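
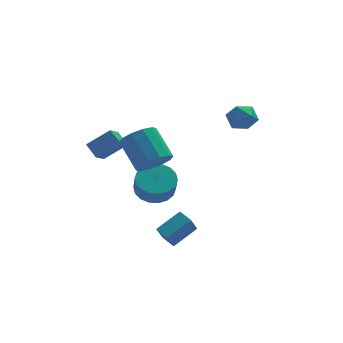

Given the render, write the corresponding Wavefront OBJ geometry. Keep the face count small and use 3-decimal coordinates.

v -0.755 -2.633 -0.754
v 0.073 -2.139 -0.421
v 0.002 -2.714 0.607
v -0.825 -3.207 0.274
v -0.266 -1.866 -0.292
v -0.337 -2.441 0.737
v -0.702 -1.745 -0.254
v -0.773 -2.32 0.774
v -1.148 -1.8 -0.316
v -1.219 -2.375 0.712
v -1.517 -2.02 -0.464
v -1.588 -2.595 0.564
v -1.734 -2.361 -0.67
v -1.805 -2.936 0.358
v -1.758 -2.756 -0.892
v -1.829 -3.331 0.136
v -1.582 -3.126 -1.087
v -1.653 -3.701 -0.059
v -1.243 -3.399 -1.217
v -1.314 -3.974 -0.188
v -0.807 -3.52 -1.254
v -0.878 -4.095 -0.226
v -0.361 -3.465 -1.192
v -0.432 -4.04 -0.164
v 0.008 -3.245 -1.044
v -0.063 -3.82 -0.016
v 0.225 -2.904 -0.838
v 0.154 -3.479 0.19
v 0.249 -2.509 -0.616
v 0.178 -3.084 0.412
v 3.382 -1.918 3.004
v 4.186 -1.993 3.272
v 3.074 -3.127 3.588
v 3.878 -3.202 3.856
v 3.37 -2.609 4.195
v 3.56 -1.862 3.835
v 3.7 -3.258 3.025
v 3.89 -2.511 2.665
v 4.383 -2.821 3.286
v 4.179 -2.42 4.009
v 3.081 -2.7 2.851
v 2.877 -2.299 3.574
v -0.736 -4.804 -2.906
v 0.546 -4.416 -2.147
v -1.076 -4.075 -2.703
v 0.206 -3.687 -1.944
v -0.286 -4.313 -3.916
v 0.996 -3.925 -3.157
v -0.626 -3.584 -3.713
v 0.656 -3.196 -2.954
v -1.222 -4.399 2.12
v -0.369 -3.993 1.954
v -0.804 -2.595 3.134
v -1.658 -3.001 3.3
v -0.754 -3.778 1.557
v -1.189 -2.38 2.737
v -1.318 -3.8 1.376
v -1.754 -2.403 2.555
v -1.846 -4.051 1.478
v -2.281 -2.654 2.658
v -2.136 -4.435 1.826
v -2.571 -3.037 3.006
v -2.076 -4.805 2.286
v -2.511 -3.407 3.466
v -1.691 -5.02 2.683
v -2.126 -3.622 3.863
v -1.126 -4.997 2.865
v -1.562 -3.6 4.044
v -0.599 -4.746 2.762
v -1.034 -3.349 3.942
v -0.309 -4.363 2.414
v -0.744 -2.965 3.594
v -2.537 0.282 -0.124
v -3.082 -0.361 0.468
v -2.84 1.025 0.403
v -3.385 0.383 0.995
v -1.355 0.117 0.785
v -1.9 -0.525 1.377
v -1.658 0.861 1.312
v -2.203 0.218 1.904
f 2 1 5
f 2 5 3
f 3 5 6
f 3 6 4
f 5 1 7
f 5 7 6
f 6 7 8
f 6 8 4
f 7 1 9
f 7 9 8
f 8 9 10
f 8 10 4
f 9 1 11
f 9 11 10
f 10 11 12
f 10 12 4
f 11 1 13
f 11 13 12
f 12 13 14
f 12 14 4
f 13 1 15
f 13 15 14
f 14 15 16
f 14 16 4
f 15 1 17
f 15 17 16
f 16 17 18
f 16 18 4
f 17 1 19
f 17 19 18
f 18 19 20
f 18 20 4
f 19 1 21
f 19 21 20
f 20 21 22
f 20 22 4
f 21 1 23
f 21 23 22
f 22 23 24
f 22 24 4
f 23 1 25
f 23 25 24
f 24 25 26
f 24 26 4
f 25 1 27
f 25 27 26
f 26 27 28
f 26 28 4
f 27 1 29
f 27 29 28
f 28 29 30
f 28 30 4
f 29 1 2
f 29 2 30
f 30 2 3
f 30 3 4
f 31 42 36
f 31 36 32
f 31 32 38
f 31 38 41
f 31 41 42
f 32 36 40
f 36 42 35
f 42 41 33
f 41 38 37
f 38 32 39
f 34 40 35
f 34 35 33
f 34 33 37
f 34 37 39
f 34 39 40
f 35 40 36
f 33 35 42
f 37 33 41
f 39 37 38
f 40 39 32
f 44 46 43
f 47 44 43
f 43 46 45
f 45 47 43
f 44 50 46
f 48 44 47
f 48 50 44
f 46 50 45
f 49 47 45
f 45 50 49
f 49 48 47
f 50 48 49
f 52 51 55
f 52 55 53
f 53 55 56
f 53 56 54
f 55 51 57
f 55 57 56
f 56 57 58
f 56 58 54
f 57 51 59
f 57 59 58
f 58 59 60
f 58 60 54
f 59 51 61
f 59 61 60
f 60 61 62
f 60 62 54
f 61 51 63
f 61 63 62
f 62 63 64
f 62 64 54
f 63 51 65
f 63 65 64
f 64 65 66
f 64 66 54
f 65 51 67
f 65 67 66
f 66 67 68
f 66 68 54
f 67 51 69
f 67 69 68
f 68 69 70
f 68 70 54
f 69 51 71
f 69 71 70
f 70 71 72
f 70 72 54
f 71 51 52
f 71 52 72
f 72 52 53
f 72 53 54
f 74 76 73
f 77 74 73
f 73 76 75
f 75 77 73
f 74 80 76
f 78 74 77
f 78 80 74
f 76 80 75
f 79 77 75
f 75 80 79
f 79 78 77
f 80 78 79



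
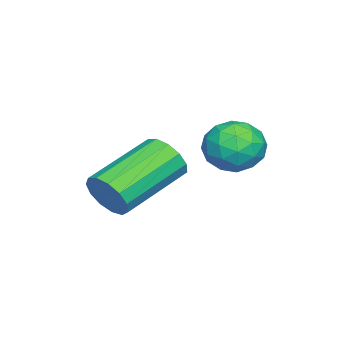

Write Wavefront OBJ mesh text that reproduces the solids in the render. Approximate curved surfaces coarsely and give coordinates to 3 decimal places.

v -2.366 4.212 -1.513
v -1.596 4.039 -1.165
v -2.484 2.881 -1.915
v -1.714 2.708 -1.567
v -2.385 2.893 -1.058
v -2.312 3.716 -0.81
v -1.768 3.204 -2.27
v -1.695 4.027 -2.022
v -1.226 3.416 -1.633
v -1.608 3.224 -0.884
v -2.472 3.696 -2.196
v -2.854 3.504 -1.447
v -1.971 4.242 -1.304
v -2.109 2.678 -1.776
v -2.504 2.787 -1.477
v -2.051 2.685 -1.273
v -2.392 4.052 -1.095
v -1.939 3.951 -0.891
v -2.403 3.277 -0.828
v -2.141 2.969 -2.189
v -1.688 2.868 -1.985
v -2.029 4.235 -1.807
v -1.576 4.133 -1.603
v -1.677 3.643 -2.252
v -1.301 3.775 -1.375
v -1.37 2.992 -1.611
v -1.402 3.284 -2.024
v -1.359 3.767 -1.878
v -1.525 3.662 -0.934
v -1.594 2.879 -1.17
v -1.989 2.988 -0.871
v -1.946 3.472 -0.725
v -1.308 3.296 -1.209
v -2.486 4.041 -1.91
v -2.555 3.258 -2.146
v -2.134 3.448 -2.355
v -2.091 3.932 -2.209
v -2.71 3.928 -1.469
v -2.779 3.145 -1.705
v -2.721 3.153 -1.202
v -2.678 3.636 -1.056
v -2.772 3.624 -1.871
v -0.288 0.767 -2.903
v 0.065 0.937 -2.287
v -1.679 1.862 -1.542
v -2.032 1.693 -2.157
v 0.123 1.253 -2.544
v -1.621 2.178 -1.799
v 0.05 1.414 -2.915
v -1.694 2.34 -2.17
v -0.13 1.37 -3.282
v -1.874 2.296 -2.537
v -0.361 1.135 -3.529
v -2.104 2.06 -2.784
v -0.568 0.783 -3.577
v -2.312 1.708 -2.832
v -0.686 0.426 -3.41
v -2.43 1.351 -2.665
v -0.678 0.177 -3.083
v -2.422 1.103 -2.338
v -0.546 0.116 -2.698
v -2.29 1.041 -1.953
v -0.333 0.261 -2.378
v -2.076 1.187 -1.633
v -0.105 0.568 -2.225
v -1.848 1.493 -1.48
f 1 38 17
f 38 12 41
f 17 41 6
f 38 41 17
f 1 17 13
f 17 6 18
f 13 18 2
f 17 18 13
f 1 13 22
f 13 2 23
f 22 23 8
f 13 23 22
f 1 22 34
f 22 8 37
f 34 37 11
f 22 37 34
f 1 34 38
f 34 11 42
f 38 42 12
f 34 42 38
f 2 18 29
f 18 6 32
f 29 32 10
f 18 32 29
f 6 41 19
f 41 12 40
f 19 40 5
f 41 40 19
f 12 42 39
f 42 11 35
f 39 35 3
f 42 35 39
f 11 37 36
f 37 8 24
f 36 24 7
f 37 24 36
f 8 23 28
f 23 2 25
f 28 25 9
f 23 25 28
f 4 30 16
f 30 10 31
f 16 31 5
f 30 31 16
f 4 16 14
f 16 5 15
f 14 15 3
f 16 15 14
f 4 14 21
f 14 3 20
f 21 20 7
f 14 20 21
f 4 21 26
f 21 7 27
f 26 27 9
f 21 27 26
f 4 26 30
f 26 9 33
f 30 33 10
f 26 33 30
f 5 31 19
f 31 10 32
f 19 32 6
f 31 32 19
f 3 15 39
f 15 5 40
f 39 40 12
f 15 40 39
f 7 20 36
f 20 3 35
f 36 35 11
f 20 35 36
f 9 27 28
f 27 7 24
f 28 24 8
f 27 24 28
f 10 33 29
f 33 9 25
f 29 25 2
f 33 25 29
f 44 43 47
f 44 47 45
f 45 47 48
f 45 48 46
f 47 43 49
f 47 49 48
f 48 49 50
f 48 50 46
f 49 43 51
f 49 51 50
f 50 51 52
f 50 52 46
f 51 43 53
f 51 53 52
f 52 53 54
f 52 54 46
f 53 43 55
f 53 55 54
f 54 55 56
f 54 56 46
f 55 43 57
f 55 57 56
f 56 57 58
f 56 58 46
f 57 43 59
f 57 59 58
f 58 59 60
f 58 60 46
f 59 43 61
f 59 61 60
f 60 61 62
f 60 62 46
f 61 43 63
f 61 63 62
f 62 63 64
f 62 64 46
f 63 43 65
f 63 65 64
f 64 65 66
f 64 66 46
f 65 43 44
f 65 44 66
f 66 44 45
f 66 45 46



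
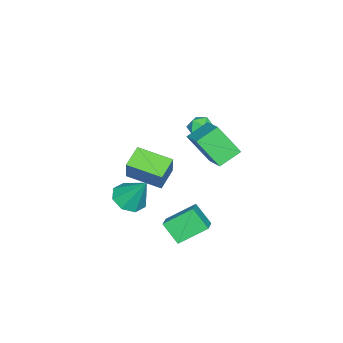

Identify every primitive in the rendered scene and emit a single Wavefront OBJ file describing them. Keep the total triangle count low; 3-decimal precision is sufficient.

v -1.165 1.222 1.553
v -1.106 0.07 2.974
v 0.036 2.234 2.324
v 0.096 1.082 3.744
v -0.236 0.558 0.976
v -0.176 -0.594 2.396
v 0.966 1.57 1.746
v 1.025 0.418 3.167
v -3.158 -0.408 1.069
v -2.599 -0.717 1.436
v -3.421 -1.463 0.584
v -2.862 -1.772 0.951
v -3.456 -1.535 1.315
v -3.294 -0.883 1.616
v -2.726 -1.297 0.404
v -2.564 -0.645 0.705
v -2.333 -1.266 1.025
v -2.783 -1.413 1.588
v -3.237 -0.767 0.432
v -3.687 -0.914 0.995
v 0.568 -2.789 0.677
v 1.163 -2.492 1.976
v 0.495 -1.009 0.304
v 1.09 -0.713 1.604
v 1.69 -2.847 0.176
v 2.285 -2.551 1.476
v 1.617 -1.068 -0.196
v 2.212 -0.771 1.103
v -0.963 -3.971 -3.694
v -0.006 -3.943 -3.847
v -0.737 -2.929 -2.086
v -0.361 -3.374 -4.166
v -1.069 -3.155 -4.208
v -1.715 -3.414 -3.95
v -1.921 -3.999 -3.542
v -1.566 -4.568 -3.223
v -0.858 -4.787 -3.181
v -0.211 -4.528 -3.439
v 1.406 -0.943 -2.532
v 0.622 0.249 -1.626
v 1.621 -0.068 -3.497
v 0.838 1.124 -2.591
v 2.442 -0.644 -2.029
v 1.659 0.548 -1.123
v 2.658 0.231 -2.994
v 1.874 1.423 -2.088
f 2 4 1
f 5 2 1
f 1 4 3
f 3 5 1
f 2 8 4
f 6 2 5
f 6 8 2
f 4 8 3
f 7 5 3
f 3 8 7
f 7 6 5
f 8 6 7
f 9 20 14
f 9 14 10
f 9 10 16
f 9 16 19
f 9 19 20
f 10 14 18
f 14 20 13
f 20 19 11
f 19 16 15
f 16 10 17
f 12 18 13
f 12 13 11
f 12 11 15
f 12 15 17
f 12 17 18
f 13 18 14
f 11 13 20
f 15 11 19
f 17 15 16
f 18 17 10
f 22 24 21
f 25 22 21
f 21 24 23
f 23 25 21
f 22 28 24
f 26 22 25
f 26 28 22
f 24 28 23
f 27 25 23
f 23 28 27
f 27 26 25
f 28 26 27
f 30 29 32
f 30 32 31
f 32 29 33
f 32 33 31
f 33 29 34
f 33 34 31
f 34 29 35
f 34 35 31
f 35 29 36
f 35 36 31
f 36 29 37
f 36 37 31
f 37 29 38
f 37 38 31
f 38 29 30
f 38 30 31
f 40 42 39
f 43 40 39
f 39 42 41
f 41 43 39
f 40 46 42
f 44 40 43
f 44 46 40
f 42 46 41
f 45 43 41
f 41 46 45
f 45 44 43
f 46 44 45



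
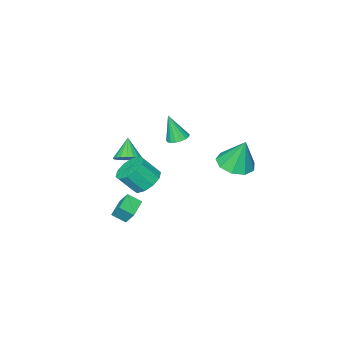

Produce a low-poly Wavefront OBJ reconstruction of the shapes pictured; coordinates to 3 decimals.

v 0.028 -3.053 -1.514
v 0.47 -3.62 -1.643
v -0.508 -3.687 -0.566
v 0.639 -3.443 -1.429
v 0.688 -3.19 -1.232
v 0.605 -2.909 -1.091
v 0.409 -2.657 -1.033
v 0.137 -2.483 -1.071
v -0.156 -2.422 -1.196
v -0.413 -2.486 -1.385
v -0.583 -2.663 -1.598
v -0.631 -2.916 -1.796
v -0.549 -3.197 -1.937
v -0.353 -3.449 -1.994
v -0.081 -3.623 -1.957
v 0.213 -3.684 -1.831
v -1.144 3.304 0.889
v -0.202 3.268 1.002
v -1.316 3.776 2.471
v -0.38 3.862 0.805
v -0.915 4.194 0.648
v -1.558 4.11 0.604
v -2.007 3.649 0.693
v -2.053 3.026 0.873
v -1.673 2.534 1.061
v -1.046 2.402 1.169
v -0.465 2.692 1.145
v 0.881 -0.599 -1.504
v 1.463 -0.914 -2.053
v 2.082 -1.456 -1.085
v 1.499 -1.141 -0.536
v 1.631 -0.436 -1.892
v 2.249 -0.978 -0.924
v 1.512 -0.02 -1.583
v 2.13 -0.562 -0.615
v 1.152 0.175 -1.244
v 1.77 -0.367 -0.276
v 0.688 0.074 -1.004
v 1.307 -0.468 -0.036
v 0.298 -0.284 -0.955
v 0.917 -0.826 0.013
v 0.131 -0.762 -1.116
v 0.749 -1.304 -0.148
v 0.25 -1.178 -1.425
v 0.868 -1.72 -0.457
v 0.61 -1.373 -1.764
v 1.228 -1.915 -0.796
v 1.073 -1.272 -2.004
v 1.692 -1.814 -1.036
v -2.65 -2.438 -0.873
v -2.084 -2.583 -1.006
v -2.43 -2.922 0.593
v -2.066 -2.31 -0.919
v -2.182 -2.066 -0.821
v -2.405 -1.908 -0.735
v -2.685 -1.871 -0.681
v -2.956 -1.963 -0.67
v -3.158 -2.165 -0.707
v -3.243 -2.429 -0.781
v -3.192 -2.695 -0.877
v -3.018 -2.902 -0.971
v -2.759 -3.003 -1.044
v -2.475 -2.974 -1.077
v -2.231 -2.823 -1.063
v 1.934 -1.375 -2.837
v 1.85 -0.884 -2.112
v 1.512 -0.816 -3.264
v 1.429 -0.325 -2.538
v 2.871 -0.855 -3.082
v 2.788 -0.364 -2.356
v 2.45 -0.296 -3.508
v 2.366 0.195 -2.783
f 2 1 4
f 2 4 3
f 4 1 5
f 4 5 3
f 5 1 6
f 5 6 3
f 6 1 7
f 6 7 3
f 7 1 8
f 7 8 3
f 8 1 9
f 8 9 3
f 9 1 10
f 9 10 3
f 10 1 11
f 10 11 3
f 11 1 12
f 11 12 3
f 12 1 13
f 12 13 3
f 13 1 14
f 13 14 3
f 14 1 15
f 14 15 3
f 15 1 16
f 15 16 3
f 16 1 2
f 16 2 3
f 18 17 20
f 18 20 19
f 20 17 21
f 20 21 19
f 21 17 22
f 21 22 19
f 22 17 23
f 22 23 19
f 23 17 24
f 23 24 19
f 24 17 25
f 24 25 19
f 25 17 26
f 25 26 19
f 26 17 27
f 26 27 19
f 27 17 18
f 27 18 19
f 29 28 32
f 29 32 30
f 30 32 33
f 30 33 31
f 32 28 34
f 32 34 33
f 33 34 35
f 33 35 31
f 34 28 36
f 34 36 35
f 35 36 37
f 35 37 31
f 36 28 38
f 36 38 37
f 37 38 39
f 37 39 31
f 38 28 40
f 38 40 39
f 39 40 41
f 39 41 31
f 40 28 42
f 40 42 41
f 41 42 43
f 41 43 31
f 42 28 44
f 42 44 43
f 43 44 45
f 43 45 31
f 44 28 46
f 44 46 45
f 45 46 47
f 45 47 31
f 46 28 48
f 46 48 47
f 47 48 49
f 47 49 31
f 48 28 29
f 48 29 49
f 49 29 30
f 49 30 31
f 51 50 53
f 51 53 52
f 53 50 54
f 53 54 52
f 54 50 55
f 54 55 52
f 55 50 56
f 55 56 52
f 56 50 57
f 56 57 52
f 57 50 58
f 57 58 52
f 58 50 59
f 58 59 52
f 59 50 60
f 59 60 52
f 60 50 61
f 60 61 52
f 61 50 62
f 61 62 52
f 62 50 63
f 62 63 52
f 63 50 64
f 63 64 52
f 64 50 51
f 64 51 52
f 66 68 65
f 69 66 65
f 65 68 67
f 67 69 65
f 66 72 68
f 70 66 69
f 70 72 66
f 68 72 67
f 71 69 67
f 67 72 71
f 71 70 69
f 72 70 71



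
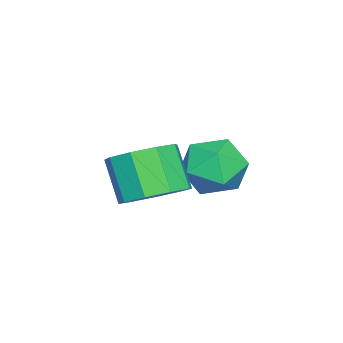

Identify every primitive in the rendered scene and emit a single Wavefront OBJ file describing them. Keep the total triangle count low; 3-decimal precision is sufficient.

v -0.03 -2.584 -1.969
v 0.859 -2.525 -1.516
v 0.279 -3.156 -0.297
v -0.61 -3.216 -0.751
v 0.496 -1.958 -1.395
v -0.084 -2.589 -0.176
v -0.113 -1.684 -1.542
v -0.693 -2.315 -0.324
v -0.684 -1.831 -1.89
v -1.263 -2.463 -0.671
v -0.948 -2.331 -2.275
v -1.528 -2.963 -1.056
v -0.783 -2.949 -2.517
v -1.363 -3.581 -1.298
v -0.266 -3.397 -2.502
v -0.846 -4.028 -1.284
v 0.362 -3.464 -2.239
v -0.218 -4.095 -1.02
v 0.806 -3.12 -1.849
v 0.226 -3.751 -0.63
v -2.748 -0.971 -1.862
v -1.856 -1.372 -2.277
v -3.504 -2.508 -2.003
v -2.612 -2.909 -2.418
v -2.639 -2.622 -1.396
v -2.172 -1.672 -1.309
v -3.188 -2.208 -2.971
v -2.721 -1.258 -2.884
v -2.128 -2.136 -2.963
v -1.789 -2.392 -1.989
v -3.571 -1.488 -2.291
v -3.232 -1.744 -1.317
f 2 1 5
f 2 5 3
f 3 5 6
f 3 6 4
f 5 1 7
f 5 7 6
f 6 7 8
f 6 8 4
f 7 1 9
f 7 9 8
f 8 9 10
f 8 10 4
f 9 1 11
f 9 11 10
f 10 11 12
f 10 12 4
f 11 1 13
f 11 13 12
f 12 13 14
f 12 14 4
f 13 1 15
f 13 15 14
f 14 15 16
f 14 16 4
f 15 1 17
f 15 17 16
f 16 17 18
f 16 18 4
f 17 1 19
f 17 19 18
f 18 19 20
f 18 20 4
f 19 1 2
f 19 2 20
f 20 2 3
f 20 3 4
f 21 32 26
f 21 26 22
f 21 22 28
f 21 28 31
f 21 31 32
f 22 26 30
f 26 32 25
f 32 31 23
f 31 28 27
f 28 22 29
f 24 30 25
f 24 25 23
f 24 23 27
f 24 27 29
f 24 29 30
f 25 30 26
f 23 25 32
f 27 23 31
f 29 27 28
f 30 29 22



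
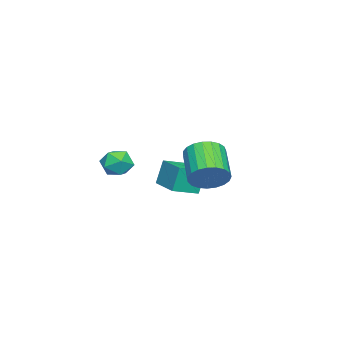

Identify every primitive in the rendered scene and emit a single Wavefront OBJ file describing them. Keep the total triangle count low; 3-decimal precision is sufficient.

v -0.162 -3.367 1.945
v 0.728 -3.321 1.57
v -0.608 -4.299 0.77
v 0.282 -4.253 0.395
v 0.131 -4.726 1.225
v 0.407 -4.149 1.952
v -0.287 -3.471 0.388
v -0.011 -2.894 1.115
v 0.651 -3.385 0.608
v 0.91 -4.16 1.125
v -0.79 -3.46 1.215
v -0.531 -4.235 1.732
v -3.308 -2.932 -1.294
v -3.665 -2.657 0.231
v -4.382 -1.861 -1.738
v -4.739 -1.587 -0.213
v -1.981 -1.573 -1.227
v -2.338 -1.299 0.298
v -3.055 -0.503 -1.671
v -3.412 -0.228 -0.146
v 2.987 2.025 1.829
v 3.371 2.488 2.702
v 1.797 1.719 3.803
v 1.413 1.255 2.931
v 3.106 2.801 2.541
v 1.531 2.032 3.643
v 2.82 2.98 2.257
v 1.245 2.21 3.359
v 2.563 2.994 1.899
v 0.988 2.224 3.001
v 2.379 2.84 1.529
v 0.805 2.07 2.631
v 2.301 2.545 1.211
v 0.726 1.775 2.313
v 2.341 2.16 1
v 0.766 1.39 2.102
v 2.493 1.752 0.932
v 0.918 0.982 2.034
v 2.73 1.391 1.019
v 1.156 0.621 2.121
v 3.012 1.14 1.247
v 1.438 0.37 2.348
v 3.29 1.041 1.575
v 1.715 0.272 2.676
v 3.515 1.113 1.947
v 1.941 0.343 3.048
v 3.649 1.343 2.298
v 2.075 0.573 3.4
v 3.669 1.69 2.569
v 2.094 0.92 3.671
v 3.57 2.095 2.712
v 1.996 1.325 3.813
f 1 12 6
f 1 6 2
f 1 2 8
f 1 8 11
f 1 11 12
f 2 6 10
f 6 12 5
f 12 11 3
f 11 8 7
f 8 2 9
f 4 10 5
f 4 5 3
f 4 3 7
f 4 7 9
f 4 9 10
f 5 10 6
f 3 5 12
f 7 3 11
f 9 7 8
f 10 9 2
f 14 16 13
f 17 14 13
f 13 16 15
f 15 17 13
f 14 20 16
f 18 14 17
f 18 20 14
f 16 20 15
f 19 17 15
f 15 20 19
f 19 18 17
f 20 18 19
f 22 21 25
f 22 25 23
f 23 25 26
f 23 26 24
f 25 21 27
f 25 27 26
f 26 27 28
f 26 28 24
f 27 21 29
f 27 29 28
f 28 29 30
f 28 30 24
f 29 21 31
f 29 31 30
f 30 31 32
f 30 32 24
f 31 21 33
f 31 33 32
f 32 33 34
f 32 34 24
f 33 21 35
f 33 35 34
f 34 35 36
f 34 36 24
f 35 21 37
f 35 37 36
f 36 37 38
f 36 38 24
f 37 21 39
f 37 39 38
f 38 39 40
f 38 40 24
f 39 21 41
f 39 41 40
f 40 41 42
f 40 42 24
f 41 21 43
f 41 43 42
f 42 43 44
f 42 44 24
f 43 21 45
f 43 45 44
f 44 45 46
f 44 46 24
f 45 21 47
f 45 47 46
f 46 47 48
f 46 48 24
f 47 21 49
f 47 49 48
f 48 49 50
f 48 50 24
f 49 21 51
f 49 51 50
f 50 51 52
f 50 52 24
f 51 21 22
f 51 22 52
f 52 22 23
f 52 23 24



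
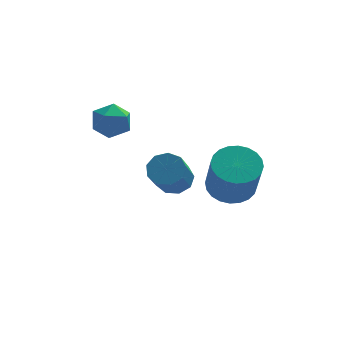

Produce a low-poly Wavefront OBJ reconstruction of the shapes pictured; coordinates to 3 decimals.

v 0.951 1.529 -0.488
v 1.466 1.82 -0.078
v 1.164 0.582 1.179
v 0.649 0.291 0.768
v 1.032 2.029 0.024
v 0.729 0.791 1.28
v 0.56 2.004 -0.115
v 0.257 0.766 1.142
v 0.271 1.757 -0.428
v -0.032 0.519 0.829
v 0.301 1.403 -0.769
v -0.002 0.165 0.487
v 0.634 1.109 -0.979
v 0.332 -0.13 0.277
v 1.117 1.011 -0.96
v 0.814 -0.228 0.297
v 1.522 1.155 -0.719
v 1.219 -0.083 0.537
v 1.66 1.475 -0.371
v 1.357 0.237 0.885
v 2.849 -0.834 0.659
v 3.733 -0.865 0.562
v 3.875 -1.817 2.165
v 2.991 -1.786 2.261
v 3.695 -0.569 0.741
v 3.837 -1.522 2.343
v 3.528 -0.315 0.907
v 3.67 -1.267 2.51
v 3.257 -0.139 1.035
v 3.4 -1.091 2.638
v 2.925 -0.068 1.107
v 3.067 -1.021 2.709
v 2.581 -0.115 1.109
v 2.723 -1.067 2.712
v 2.277 -0.271 1.044
v 2.42 -1.223 2.647
v 2.061 -0.512 0.919
v 2.203 -1.465 2.522
v 1.965 -0.803 0.755
v 2.107 -1.755 2.358
v 2.003 -1.098 0.577
v 2.145 -2.051 2.179
v 2.17 -1.353 0.41
v 2.312 -2.305 2.013
v 2.44 -1.529 0.282
v 2.583 -2.481 1.885
v 2.773 -1.599 0.211
v 2.915 -2.552 1.813
v 3.117 -1.553 0.208
v 3.259 -2.505 1.811
v 3.42 -1.397 0.273
v 3.563 -2.349 1.876
v 3.637 -1.155 0.398
v 3.779 -2.108 2.001
v -1.352 2.499 2.52
v -1.005 2.24 1.823
v -1.495 1.24 2.917
v -1.148 0.981 2.22
v -0.697 1.375 2.781
v -0.609 2.152 2.536
v -1.891 1.328 2.204
v -1.803 2.105 1.959
v -1.339 1.516 1.628
v -0.601 1.545 1.985
v -1.899 1.935 2.755
v -1.161 1.964 3.112
f 2 1 5
f 2 5 3
f 3 5 6
f 3 6 4
f 5 1 7
f 5 7 6
f 6 7 8
f 6 8 4
f 7 1 9
f 7 9 8
f 8 9 10
f 8 10 4
f 9 1 11
f 9 11 10
f 10 11 12
f 10 12 4
f 11 1 13
f 11 13 12
f 12 13 14
f 12 14 4
f 13 1 15
f 13 15 14
f 14 15 16
f 14 16 4
f 15 1 17
f 15 17 16
f 16 17 18
f 16 18 4
f 17 1 19
f 17 19 18
f 18 19 20
f 18 20 4
f 19 1 2
f 19 2 20
f 20 2 3
f 20 3 4
f 22 21 25
f 22 25 23
f 23 25 26
f 23 26 24
f 25 21 27
f 25 27 26
f 26 27 28
f 26 28 24
f 27 21 29
f 27 29 28
f 28 29 30
f 28 30 24
f 29 21 31
f 29 31 30
f 30 31 32
f 30 32 24
f 31 21 33
f 31 33 32
f 32 33 34
f 32 34 24
f 33 21 35
f 33 35 34
f 34 35 36
f 34 36 24
f 35 21 37
f 35 37 36
f 36 37 38
f 36 38 24
f 37 21 39
f 37 39 38
f 38 39 40
f 38 40 24
f 39 21 41
f 39 41 40
f 40 41 42
f 40 42 24
f 41 21 43
f 41 43 42
f 42 43 44
f 42 44 24
f 43 21 45
f 43 45 44
f 44 45 46
f 44 46 24
f 45 21 47
f 45 47 46
f 46 47 48
f 46 48 24
f 47 21 49
f 47 49 48
f 48 49 50
f 48 50 24
f 49 21 51
f 49 51 50
f 50 51 52
f 50 52 24
f 51 21 53
f 51 53 52
f 52 53 54
f 52 54 24
f 53 21 22
f 53 22 54
f 54 22 23
f 54 23 24
f 55 66 60
f 55 60 56
f 55 56 62
f 55 62 65
f 55 65 66
f 56 60 64
f 60 66 59
f 66 65 57
f 65 62 61
f 62 56 63
f 58 64 59
f 58 59 57
f 58 57 61
f 58 61 63
f 58 63 64
f 59 64 60
f 57 59 66
f 61 57 65
f 63 61 62
f 64 63 56



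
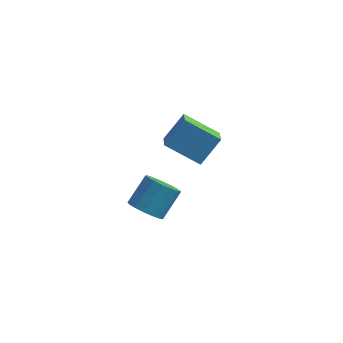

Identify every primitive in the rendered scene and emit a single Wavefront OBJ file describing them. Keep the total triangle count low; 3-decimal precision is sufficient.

v 1.536 0.545 4.093
v 2.198 1.433 5.289
v 1.105 1.768 3.423
v 1.767 2.656 4.619
v 3.213 0.604 3.121
v 3.875 1.492 4.317
v 2.782 1.827 2.451
v 3.444 2.715 3.647
v 0.355 1.298 -1.681
v 0.813 1.796 -2.333
v 1.323 2.901 -1.131
v 0.865 2.402 -0.479
v 0.402 1.979 -2.327
v 0.912 3.084 -1.125
v -0.02 2.006 -2.172
v 0.49 3.11 -0.971
v -0.356 1.87 -1.905
v 0.154 2.975 -0.704
v -0.529 1.604 -1.587
v -0.019 2.708 -0.385
v -0.499 1.267 -1.29
v 0.011 2.371 -0.088
v -0.274 0.937 -1.083
v 0.236 2.042 0.119
v 0.095 0.69 -1.012
v 0.605 1.795 0.189
v 0.524 0.582 -1.095
v 1.034 1.687 0.107
v 0.914 0.638 -1.312
v 1.424 1.743 -0.11
v 1.176 0.845 -1.614
v 1.686 1.95 -0.412
v 1.25 1.156 -1.93
v 1.76 2.261 -0.729
v 1.119 1.499 -2.19
v 1.629 2.604 -0.988
f 2 4 1
f 5 2 1
f 1 4 3
f 3 5 1
f 2 8 4
f 6 2 5
f 6 8 2
f 4 8 3
f 7 5 3
f 3 8 7
f 7 6 5
f 8 6 7
f 10 9 13
f 10 13 11
f 11 13 14
f 11 14 12
f 13 9 15
f 13 15 14
f 14 15 16
f 14 16 12
f 15 9 17
f 15 17 16
f 16 17 18
f 16 18 12
f 17 9 19
f 17 19 18
f 18 19 20
f 18 20 12
f 19 9 21
f 19 21 20
f 20 21 22
f 20 22 12
f 21 9 23
f 21 23 22
f 22 23 24
f 22 24 12
f 23 9 25
f 23 25 24
f 24 25 26
f 24 26 12
f 25 9 27
f 25 27 26
f 26 27 28
f 26 28 12
f 27 9 29
f 27 29 28
f 28 29 30
f 28 30 12
f 29 9 31
f 29 31 30
f 30 31 32
f 30 32 12
f 31 9 33
f 31 33 32
f 32 33 34
f 32 34 12
f 33 9 35
f 33 35 34
f 34 35 36
f 34 36 12
f 35 9 10
f 35 10 36
f 36 10 11
f 36 11 12



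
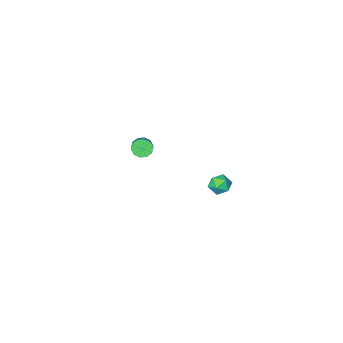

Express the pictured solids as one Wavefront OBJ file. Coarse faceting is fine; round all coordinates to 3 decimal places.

v -0.596 -4.218 -1.054
v -0.328 -4.009 -1.512
v 0.283 -2.933 -0.664
v 0.016 -3.142 -0.206
v -0.642 -3.85 -1.487
v -0.03 -2.774 -0.639
v -0.938 -3.832 -1.297
v -0.326 -2.756 -0.449
v -1.103 -3.961 -1.014
v -0.492 -2.885 -0.166
v -1.074 -4.188 -0.746
v -0.463 -3.112 0.102
v -0.863 -4.427 -0.596
v -0.252 -3.351 0.252
v -0.55 -4.586 -0.621
v 0.062 -3.51 0.227
v -0.254 -4.604 -0.811
v 0.358 -3.528 0.037
v -0.088 -4.475 -1.094
v 0.523 -3.399 -0.246
v -0.117 -4.248 -1.362
v 0.494 -3.172 -0.514
v -1.251 3.335 1.232
v -0.799 3.459 1.67
v -0.561 2.801 0.67
v -0.109 2.925 1.108
v -0.594 2.531 1.251
v -1.021 2.861 1.598
v -0.339 3.399 0.742
v -0.766 3.729 1.089
v -0.235 3.498 1.367
v -0.393 2.962 1.681
v -0.967 3.298 0.659
v -1.125 2.762 0.973
f 2 1 5
f 2 5 3
f 3 5 6
f 3 6 4
f 5 1 7
f 5 7 6
f 6 7 8
f 6 8 4
f 7 1 9
f 7 9 8
f 8 9 10
f 8 10 4
f 9 1 11
f 9 11 10
f 10 11 12
f 10 12 4
f 11 1 13
f 11 13 12
f 12 13 14
f 12 14 4
f 13 1 15
f 13 15 14
f 14 15 16
f 14 16 4
f 15 1 17
f 15 17 16
f 16 17 18
f 16 18 4
f 17 1 19
f 17 19 18
f 18 19 20
f 18 20 4
f 19 1 21
f 19 21 20
f 20 21 22
f 20 22 4
f 21 1 2
f 21 2 22
f 22 2 3
f 22 3 4
f 23 34 28
f 23 28 24
f 23 24 30
f 23 30 33
f 23 33 34
f 24 28 32
f 28 34 27
f 34 33 25
f 33 30 29
f 30 24 31
f 26 32 27
f 26 27 25
f 26 25 29
f 26 29 31
f 26 31 32
f 27 32 28
f 25 27 34
f 29 25 33
f 31 29 30
f 32 31 24



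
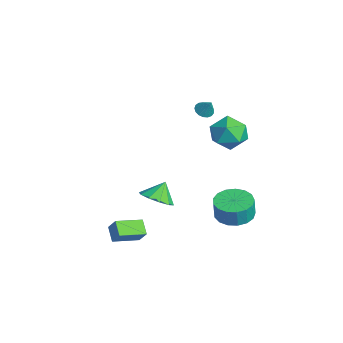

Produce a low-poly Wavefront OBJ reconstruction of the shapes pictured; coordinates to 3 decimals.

v -2.306 2.917 2.177
v -1.838 2.702 1.957
v -1.794 3.143 3.043
v -1.83 2.96 1.885
v -1.931 3.208 1.88
v -2.118 3.389 1.943
v -2.348 3.463 2.06
v -2.568 3.411 2.203
v -2.728 3.246 2.341
v -2.791 3.006 2.441
v -2.743 2.745 2.481
v -2.595 2.524 2.451
v -2.381 2.392 2.359
v -2.149 2.381 2.225
v -1.953 2.493 2.08
v -0.771 -0.222 -3.289
v 0.149 0.211 -3.209
v -1.149 0.402 -2.311
v -0.206 0.577 -3.579
v -0.777 0.638 -3.839
v -1.346 0.371 -3.888
v -1.695 -0.123 -3.709
v -1.691 -0.654 -3.37
v -1.336 -1.02 -2.999
v -0.765 -1.081 -2.74
v -0.196 -0.814 -2.69
v 0.153 -0.32 -2.869
v 2.088 3.862 2.639
v 2.86 3.125 3.057
v 0.72 2.715 3.143
v 1.492 1.978 3.561
v 1.32 2.984 4.082
v 2.165 3.693 3.77
v 1.415 2.147 2.43
v 2.26 2.856 2.118
v 2.444 2.065 2.927
v 2.386 2.583 3.948
v 1.194 3.257 2.252
v 1.136 3.775 3.273
v 1.321 3.473 -3.78
v 2.097 4.253 -3.774
v 2.195 4.146 -2.613
v 1.419 3.367 -2.62
v 1.648 4.521 -3.711
v 1.746 4.414 -2.55
v 1.125 4.55 -3.665
v 1.222 4.443 -2.504
v 0.646 4.331 -3.645
v 0.744 4.224 -2.484
v 0.322 3.916 -3.656
v 0.42 3.809 -2.495
v 0.227 3.4 -3.695
v 0.325 3.293 -2.534
v 0.383 2.9 -3.754
v 0.48 2.793 -2.593
v 0.753 2.532 -3.819
v 0.851 2.425 -2.658
v 1.254 2.38 -3.876
v 1.352 2.273 -2.715
v 1.77 2.478 -3.91
v 1.868 2.371 -2.749
v 2.183 2.804 -3.915
v 2.281 2.697 -2.754
v 2.399 3.283 -3.889
v 2.497 3.176 -2.728
v 2.368 3.807 -3.838
v 2.466 3.7 -2.677
v 1.511 -3.291 -4.325
v 0.668 -3.265 -3.807
v 1.326 -1.778 -4.702
v 0.483 -1.752 -4.184
v 2.017 -3.028 -3.516
v 1.174 -3.002 -2.998
v 1.832 -1.515 -3.893
v 0.989 -1.489 -3.375
f 2 1 4
f 2 4 3
f 4 1 5
f 4 5 3
f 5 1 6
f 5 6 3
f 6 1 7
f 6 7 3
f 7 1 8
f 7 8 3
f 8 1 9
f 8 9 3
f 9 1 10
f 9 10 3
f 10 1 11
f 10 11 3
f 11 1 12
f 11 12 3
f 12 1 13
f 12 13 3
f 13 1 14
f 13 14 3
f 14 1 15
f 14 15 3
f 15 1 2
f 15 2 3
f 17 16 19
f 17 19 18
f 19 16 20
f 19 20 18
f 20 16 21
f 20 21 18
f 21 16 22
f 21 22 18
f 22 16 23
f 22 23 18
f 23 16 24
f 23 24 18
f 24 16 25
f 24 25 18
f 25 16 26
f 25 26 18
f 26 16 27
f 26 27 18
f 27 16 17
f 27 17 18
f 28 39 33
f 28 33 29
f 28 29 35
f 28 35 38
f 28 38 39
f 29 33 37
f 33 39 32
f 39 38 30
f 38 35 34
f 35 29 36
f 31 37 32
f 31 32 30
f 31 30 34
f 31 34 36
f 31 36 37
f 32 37 33
f 30 32 39
f 34 30 38
f 36 34 35
f 37 36 29
f 41 40 44
f 41 44 42
f 42 44 45
f 42 45 43
f 44 40 46
f 44 46 45
f 45 46 47
f 45 47 43
f 46 40 48
f 46 48 47
f 47 48 49
f 47 49 43
f 48 40 50
f 48 50 49
f 49 50 51
f 49 51 43
f 50 40 52
f 50 52 51
f 51 52 53
f 51 53 43
f 52 40 54
f 52 54 53
f 53 54 55
f 53 55 43
f 54 40 56
f 54 56 55
f 55 56 57
f 55 57 43
f 56 40 58
f 56 58 57
f 57 58 59
f 57 59 43
f 58 40 60
f 58 60 59
f 59 60 61
f 59 61 43
f 60 40 62
f 60 62 61
f 61 62 63
f 61 63 43
f 62 40 64
f 62 64 63
f 63 64 65
f 63 65 43
f 64 40 66
f 64 66 65
f 65 66 67
f 65 67 43
f 66 40 41
f 66 41 67
f 67 41 42
f 67 42 43
f 69 71 68
f 72 69 68
f 68 71 70
f 70 72 68
f 69 75 71
f 73 69 72
f 73 75 69
f 71 75 70
f 74 72 70
f 70 75 74
f 74 73 72
f 75 73 74



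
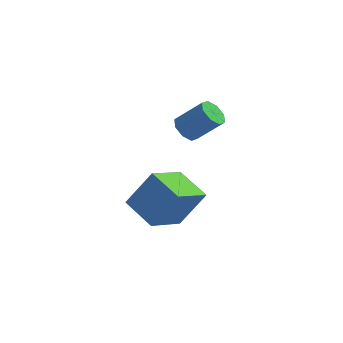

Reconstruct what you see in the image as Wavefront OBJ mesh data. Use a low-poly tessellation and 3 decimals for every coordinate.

v -1.321 3.568 -2.174
v -0.907 4.017 -2.594
v 0.294 4.02 -1.405
v -0.119 3.572 -0.986
v -1.252 4.301 -2.246
v -0.051 4.305 -1.057
v -1.637 4.157 -1.857
v -0.436 4.161 -0.668
v -1.837 3.667 -1.653
v -0.636 3.671 -0.465
v -1.734 3.12 -1.755
v -0.533 3.123 -0.566
v -1.389 2.835 -2.103
v -0.188 2.839 -0.914
v -1.004 2.979 -2.492
v 0.197 2.983 -1.303
v -0.804 3.469 -2.695
v 0.397 3.473 -1.507
v -1.008 -1.205 -4.686
v -1.997 -2.805 -3.625
v -2.222 -0.115 -4.175
v -3.211 -1.715 -3.114
v 0.051 -0.785 -3.066
v -0.938 -2.385 -2.005
v -1.163 0.305 -2.555
v -2.152 -1.295 -1.494
f 2 1 5
f 2 5 3
f 3 5 6
f 3 6 4
f 5 1 7
f 5 7 6
f 6 7 8
f 6 8 4
f 7 1 9
f 7 9 8
f 8 9 10
f 8 10 4
f 9 1 11
f 9 11 10
f 10 11 12
f 10 12 4
f 11 1 13
f 11 13 12
f 12 13 14
f 12 14 4
f 13 1 15
f 13 15 14
f 14 15 16
f 14 16 4
f 15 1 17
f 15 17 16
f 16 17 18
f 16 18 4
f 17 1 2
f 17 2 18
f 18 2 3
f 18 3 4
f 20 22 19
f 23 20 19
f 19 22 21
f 21 23 19
f 20 26 22
f 24 20 23
f 24 26 20
f 22 26 21
f 25 23 21
f 21 26 25
f 25 24 23
f 26 24 25



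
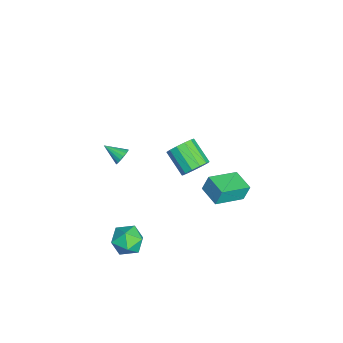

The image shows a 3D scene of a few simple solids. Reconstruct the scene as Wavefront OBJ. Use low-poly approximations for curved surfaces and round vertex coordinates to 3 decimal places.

v -2.04 1.28 -3.458
v -1.615 1.493 -2.729
v -2.775 0.673 -1.813
v -3.2 0.46 -2.542
v -1.936 1.854 -2.812
v -3.096 1.034 -1.897
v -2.29 2.033 -3.1
v -3.45 1.213 -2.185
v -2.564 1.973 -3.502
v -3.724 1.153 -2.586
v -2.673 1.693 -3.89
v -3.833 0.873 -2.974
v -2.58 1.282 -4.14
v -3.74 0.462 -3.224
v -2.316 0.87 -4.174
v -3.476 0.05 -3.258
v -1.964 0.589 -3.981
v -3.124 -0.231 -3.065
v -1.636 0.527 -3.621
v -2.796 -0.293 -2.705
v -1.437 0.704 -3.21
v -2.597 -0.116 -2.294
v -1.429 1.064 -2.877
v -2.589 0.244 -1.962
v 2.929 2.878 0.765
v 2.837 3.206 1.673
v 4.033 3.515 0.647
v 3.941 3.843 1.555
v 3.839 1.417 1.385
v 3.747 1.745 2.293
v 4.943 2.054 1.267
v 4.851 2.382 2.175
v 3.36 -2.012 -2.466
v 4.257 -1.636 -2.644
v 3.643 -3.184 -3.516
v 4.54 -2.808 -3.694
v 4.343 -3.223 -2.819
v 4.168 -2.499 -2.17
v 3.732 -2.321 -3.99
v 3.557 -1.597 -3.341
v 4.487 -1.827 -3.586
v 4.864 -2.385 -2.862
v 3.036 -2.435 -3.298
v 3.413 -2.993 -2.574
v 2.649 -2.577 2.899
v 2.978 -2.493 3.306
v 2.211 -3.503 3.441
v 2.771 -2.36 3.367
v 2.536 -2.276 3.32
v 2.327 -2.261 3.177
v 2.192 -2.318 2.97
v 2.162 -2.435 2.747
v 2.243 -2.584 2.558
v 2.417 -2.731 2.448
v 2.645 -2.843 2.44
v 2.874 -2.894 2.538
v 3.051 -2.872 2.718
v 3.136 -2.783 2.94
v 3.11 -2.646 3.152
f 2 1 5
f 2 5 3
f 3 5 6
f 3 6 4
f 5 1 7
f 5 7 6
f 6 7 8
f 6 8 4
f 7 1 9
f 7 9 8
f 8 9 10
f 8 10 4
f 9 1 11
f 9 11 10
f 10 11 12
f 10 12 4
f 11 1 13
f 11 13 12
f 12 13 14
f 12 14 4
f 13 1 15
f 13 15 14
f 14 15 16
f 14 16 4
f 15 1 17
f 15 17 16
f 16 17 18
f 16 18 4
f 17 1 19
f 17 19 18
f 18 19 20
f 18 20 4
f 19 1 21
f 19 21 20
f 20 21 22
f 20 22 4
f 21 1 23
f 21 23 22
f 22 23 24
f 22 24 4
f 23 1 2
f 23 2 24
f 24 2 3
f 24 3 4
f 26 28 25
f 29 26 25
f 25 28 27
f 27 29 25
f 26 32 28
f 30 26 29
f 30 32 26
f 28 32 27
f 31 29 27
f 27 32 31
f 31 30 29
f 32 30 31
f 33 44 38
f 33 38 34
f 33 34 40
f 33 40 43
f 33 43 44
f 34 38 42
f 38 44 37
f 44 43 35
f 43 40 39
f 40 34 41
f 36 42 37
f 36 37 35
f 36 35 39
f 36 39 41
f 36 41 42
f 37 42 38
f 35 37 44
f 39 35 43
f 41 39 40
f 42 41 34
f 46 45 48
f 46 48 47
f 48 45 49
f 48 49 47
f 49 45 50
f 49 50 47
f 50 45 51
f 50 51 47
f 51 45 52
f 51 52 47
f 52 45 53
f 52 53 47
f 53 45 54
f 53 54 47
f 54 45 55
f 54 55 47
f 55 45 56
f 55 56 47
f 56 45 57
f 56 57 47
f 57 45 58
f 57 58 47
f 58 45 59
f 58 59 47
f 59 45 46
f 59 46 47



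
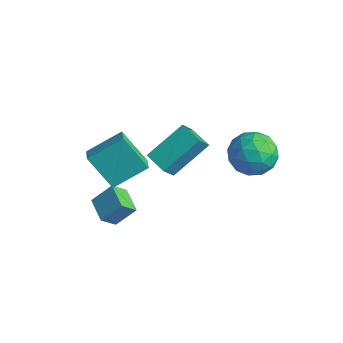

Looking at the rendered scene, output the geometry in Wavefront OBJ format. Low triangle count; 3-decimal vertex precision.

v -0.899 -4.304 -3.036
v -0.444 -3.521 -2.174
v -0.755 -3.61 -3.742
v -0.301 -2.828 -2.88
v 0.261 -4.752 -3.24
v 0.715 -3.97 -2.378
v 0.404 -4.059 -3.946
v 0.859 -3.276 -3.084
v 1.68 -3.366 1.523
v 2.001 -1.684 2.721
v 1.486 -2.643 0.56
v 1.807 -0.961 1.758
v 2.753 -3.399 1.282
v 3.074 -1.717 2.48
v 2.559 -2.676 0.319
v 2.88 -0.994 1.517
v -1.311 -4.125 -0.48
v -0.676 -2.651 0.42
v -2 -3.602 -0.849
v -1.366 -2.129 0.051
v -0.174 -3.691 -1.991
v 0.46 -2.218 -1.091
v -0.864 -3.169 -2.36
v -0.229 -1.695 -1.46
v 3.479 1.21 1.384
v 4.621 1.173 1.292
v 3.339 -0.233 0.228
v 4.481 -0.27 0.136
v 3.975 -0.558 1.124
v 4.062 0.334 1.838
v 3.898 0.606 -0.318
v 3.985 1.498 0.396
v 4.88 0.799 0.24
v 4.928 0.08 1.131
v 3.032 0.86 0.389
v 3.08 0.141 1.28
v 4.063 1.318 1.44
v 3.897 -0.378 0.08
v 3.6 -0.547 0.661
v 4.272 -0.569 0.607
v 3.734 0.825 1.761
v 4.405 0.803 1.707
v 4.025 -0.214 1.608
v 3.555 0.137 -0.187
v 4.226 0.115 -0.241
v 3.688 1.509 0.913
v 4.36 1.487 0.859
v 3.935 1.154 -0.088
v 4.886 1.076 0.768
v 4.803 0.228 0.088
v 4.461 0.743 -0.179
v 4.512 1.267 0.241
v 4.914 0.654 1.291
v 4.831 -0.194 0.612
v 4.534 -0.363 1.192
v 4.585 0.161 1.612
v 5.066 0.434 0.673
v 3.129 1.134 0.908
v 3.046 0.286 0.229
v 3.375 0.779 -0.092
v 3.426 1.303 0.328
v 3.157 0.712 1.432
v 3.074 -0.136 0.752
v 3.448 -0.327 1.279
v 3.499 0.197 1.699
v 2.894 0.506 0.847
f 2 4 1
f 5 2 1
f 1 4 3
f 3 5 1
f 2 8 4
f 6 2 5
f 6 8 2
f 4 8 3
f 7 5 3
f 3 8 7
f 7 6 5
f 8 6 7
f 10 12 9
f 13 10 9
f 9 12 11
f 11 13 9
f 10 16 12
f 14 10 13
f 14 16 10
f 12 16 11
f 15 13 11
f 11 16 15
f 15 14 13
f 16 14 15
f 18 20 17
f 21 18 17
f 17 20 19
f 19 21 17
f 18 24 20
f 22 18 21
f 22 24 18
f 20 24 19
f 23 21 19
f 19 24 23
f 23 22 21
f 24 22 23
f 25 62 41
f 62 36 65
f 41 65 30
f 62 65 41
f 25 41 37
f 41 30 42
f 37 42 26
f 41 42 37
f 25 37 46
f 37 26 47
f 46 47 32
f 37 47 46
f 25 46 58
f 46 32 61
f 58 61 35
f 46 61 58
f 25 58 62
f 58 35 66
f 62 66 36
f 58 66 62
f 26 42 53
f 42 30 56
f 53 56 34
f 42 56 53
f 30 65 43
f 65 36 64
f 43 64 29
f 65 64 43
f 36 66 63
f 66 35 59
f 63 59 27
f 66 59 63
f 35 61 60
f 61 32 48
f 60 48 31
f 61 48 60
f 32 47 52
f 47 26 49
f 52 49 33
f 47 49 52
f 28 54 40
f 54 34 55
f 40 55 29
f 54 55 40
f 28 40 38
f 40 29 39
f 38 39 27
f 40 39 38
f 28 38 45
f 38 27 44
f 45 44 31
f 38 44 45
f 28 45 50
f 45 31 51
f 50 51 33
f 45 51 50
f 28 50 54
f 50 33 57
f 54 57 34
f 50 57 54
f 29 55 43
f 55 34 56
f 43 56 30
f 55 56 43
f 27 39 63
f 39 29 64
f 63 64 36
f 39 64 63
f 31 44 60
f 44 27 59
f 60 59 35
f 44 59 60
f 33 51 52
f 51 31 48
f 52 48 32
f 51 48 52
f 34 57 53
f 57 33 49
f 53 49 26
f 57 49 53



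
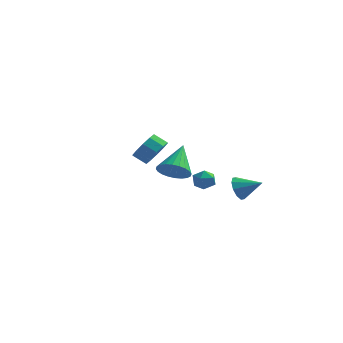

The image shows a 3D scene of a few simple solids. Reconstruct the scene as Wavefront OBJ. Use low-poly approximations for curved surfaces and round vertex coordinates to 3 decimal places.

v 2.766 1.773 -0.669
v 3.109 1.336 -1.325
v 4.114 1.967 -0.091
v 3.094 1.849 -1.46
v 2.953 2.334 -1.294
v 2.74 2.604 -0.888
v 2.538 2.557 -0.399
v 2.422 2.211 -0.013
v 2.437 1.697 0.122
v 2.578 1.213 -0.044
v 2.791 0.942 -0.45
v 2.994 0.989 -0.939
v 1.531 -4.106 2.374
v 2.082 -4.606 2.996
v 1.369 -2.554 3.766
v 2.344 -4.409 2.807
v 2.482 -4.166 2.552
v 2.476 -3.914 2.27
v 2.325 -3.691 2.004
v 2.054 -3.531 1.794
v 1.703 -3.459 1.673
v 1.326 -3.485 1.658
v 0.98 -3.605 1.753
v 0.717 -3.802 1.942
v 0.579 -4.045 2.197
v 0.586 -4.298 2.479
v 0.736 -4.521 2.745
v 1.008 -4.681 2.955
v 1.359 -4.753 3.076
v 1.736 -4.727 3.091
v -3.083 3.474 0.645
v -2.521 3.724 1.496
v -3.335 3.616 2.066
v -3.897 3.366 1.215
v -2.766 4.272 1.25
v -3.58 4.164 1.82
v -3.132 4.515 0.772
v -3.946 4.407 1.342
v -3.479 4.361 0.247
v -4.294 4.253 0.816
v -3.675 3.868 -0.127
v -4.49 3.76 0.443
v -3.645 3.224 -0.206
v -4.459 3.116 0.364
v -3.4 2.676 0.04
v -4.214 2.568 0.61
v -3.034 2.433 0.518
v -3.848 2.325 1.088
v -2.686 2.587 1.044
v -3.501 2.479 1.613
v -2.49 3.08 1.417
v -3.305 2.972 1.987
v 0.045 2.753 -0.19
v 0.4 2.902 -0.854
v 0.5 1.598 -0.206
v 0.855 1.747 -0.87
v 1.092 2.086 -0.224
v 0.81 2.8 -0.213
v 0.09 1.7 -0.847
v -0.192 2.414 -0.836
v 0.427 2.252 -1.26
v 1.047 2.49 -0.875
v -0.147 2.01 -0.185
v 0.473 2.248 0.2
f 2 1 4
f 2 4 3
f 4 1 5
f 4 5 3
f 5 1 6
f 5 6 3
f 6 1 7
f 6 7 3
f 7 1 8
f 7 8 3
f 8 1 9
f 8 9 3
f 9 1 10
f 9 10 3
f 10 1 11
f 10 11 3
f 11 1 12
f 11 12 3
f 12 1 2
f 12 2 3
f 14 13 16
f 14 16 15
f 16 13 17
f 16 17 15
f 17 13 18
f 17 18 15
f 18 13 19
f 18 19 15
f 19 13 20
f 19 20 15
f 20 13 21
f 20 21 15
f 21 13 22
f 21 22 15
f 22 13 23
f 22 23 15
f 23 13 24
f 23 24 15
f 24 13 25
f 24 25 15
f 25 13 26
f 25 26 15
f 26 13 27
f 26 27 15
f 27 13 28
f 27 28 15
f 28 13 29
f 28 29 15
f 29 13 30
f 29 30 15
f 30 13 14
f 30 14 15
f 32 31 35
f 32 35 33
f 33 35 36
f 33 36 34
f 35 31 37
f 35 37 36
f 36 37 38
f 36 38 34
f 37 31 39
f 37 39 38
f 38 39 40
f 38 40 34
f 39 31 41
f 39 41 40
f 40 41 42
f 40 42 34
f 41 31 43
f 41 43 42
f 42 43 44
f 42 44 34
f 43 31 45
f 43 45 44
f 44 45 46
f 44 46 34
f 45 31 47
f 45 47 46
f 46 47 48
f 46 48 34
f 47 31 49
f 47 49 48
f 48 49 50
f 48 50 34
f 49 31 51
f 49 51 50
f 50 51 52
f 50 52 34
f 51 31 32
f 51 32 52
f 52 32 33
f 52 33 34
f 53 64 58
f 53 58 54
f 53 54 60
f 53 60 63
f 53 63 64
f 54 58 62
f 58 64 57
f 64 63 55
f 63 60 59
f 60 54 61
f 56 62 57
f 56 57 55
f 56 55 59
f 56 59 61
f 56 61 62
f 57 62 58
f 55 57 64
f 59 55 63
f 61 59 60
f 62 61 54



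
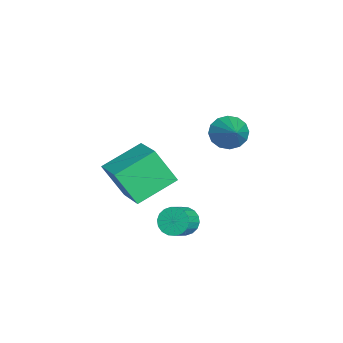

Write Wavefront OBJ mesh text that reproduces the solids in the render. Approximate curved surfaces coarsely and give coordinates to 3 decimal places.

v -2.35 2.817 0.262
v -2.039 3.341 -0.44
v -0.73 3.243 1.298
v -2.295 3.642 -0.164
v -2.565 3.721 0.226
v -2.778 3.559 0.626
v -2.876 3.197 0.929
v -2.834 2.734 1.052
v -2.662 2.293 0.965
v -2.406 1.993 0.688
v -2.136 1.913 0.298
v -1.923 2.076 -0.102
v -1.825 2.437 -0.404
v -1.867 2.9 -0.528
v 2.848 -1.297 -0.526
v 2.728 -2.267 1.127
v 1.778 0.284 0.326
v 1.658 -0.686 1.978
v 4.382 -0.554 0.022
v 4.262 -1.524 1.674
v 3.312 1.027 0.873
v 3.192 0.057 2.526
v 2.92 1.24 -2.013
v 3.378 1.373 -2.592
v 4.178 0.993 -2.046
v 3.72 0.86 -1.467
v 3.394 1.657 -2.417
v 4.194 1.277 -1.872
v 3.316 1.859 -2.163
v 4.116 1.479 -1.618
v 3.16 1.938 -1.879
v 3.96 1.558 -1.333
v 2.956 1.878 -1.621
v 3.756 1.499 -1.076
v 2.745 1.693 -1.441
v 3.545 1.313 -0.896
v 2.569 1.417 -1.374
v 3.369 1.038 -0.829
v 2.462 1.107 -1.434
v 3.262 0.727 -0.888
v 2.446 0.823 -1.608
v 3.246 0.443 -1.063
v 2.524 0.621 -1.862
v 3.324 0.241 -1.317
v 2.68 0.542 -2.147
v 3.48 0.162 -1.601
v 2.884 0.601 -2.404
v 3.684 0.222 -1.859
v 3.095 0.787 -2.584
v 3.895 0.407 -2.039
v 3.271 1.062 -2.651
v 4.071 0.683 -2.106
f 2 1 4
f 2 4 3
f 4 1 5
f 4 5 3
f 5 1 6
f 5 6 3
f 6 1 7
f 6 7 3
f 7 1 8
f 7 8 3
f 8 1 9
f 8 9 3
f 9 1 10
f 9 10 3
f 10 1 11
f 10 11 3
f 11 1 12
f 11 12 3
f 12 1 13
f 12 13 3
f 13 1 14
f 13 14 3
f 14 1 2
f 14 2 3
f 16 18 15
f 19 16 15
f 15 18 17
f 17 19 15
f 16 22 18
f 20 16 19
f 20 22 16
f 18 22 17
f 21 19 17
f 17 22 21
f 21 20 19
f 22 20 21
f 24 23 27
f 24 27 25
f 25 27 28
f 25 28 26
f 27 23 29
f 27 29 28
f 28 29 30
f 28 30 26
f 29 23 31
f 29 31 30
f 30 31 32
f 30 32 26
f 31 23 33
f 31 33 32
f 32 33 34
f 32 34 26
f 33 23 35
f 33 35 34
f 34 35 36
f 34 36 26
f 35 23 37
f 35 37 36
f 36 37 38
f 36 38 26
f 37 23 39
f 37 39 38
f 38 39 40
f 38 40 26
f 39 23 41
f 39 41 40
f 40 41 42
f 40 42 26
f 41 23 43
f 41 43 42
f 42 43 44
f 42 44 26
f 43 23 45
f 43 45 44
f 44 45 46
f 44 46 26
f 45 23 47
f 45 47 46
f 46 47 48
f 46 48 26
f 47 23 49
f 47 49 48
f 48 49 50
f 48 50 26
f 49 23 51
f 49 51 50
f 50 51 52
f 50 52 26
f 51 23 24
f 51 24 52
f 52 24 25
f 52 25 26



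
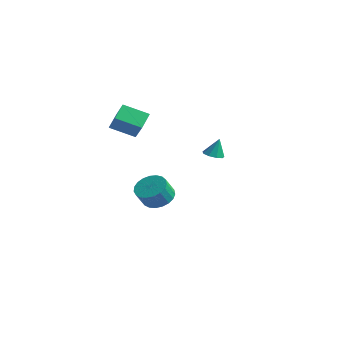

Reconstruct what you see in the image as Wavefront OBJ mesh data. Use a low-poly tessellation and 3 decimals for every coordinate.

v -2.233 -1.156 4.303
v -2.603 -0.223 4.996
v -3.243 -0.715 3.17
v -3.613 0.218 3.864
v -1.067 -0.198 3.636
v -1.437 0.735 4.33
v -2.077 0.243 2.504
v -2.447 1.176 3.197
v 3.655 0.652 2.746
v 4.195 0.348 2.76
v 3.805 0.968 3.874
v 4.258 0.749 2.639
v 4.039 1.105 2.568
v 3.64 1.249 2.581
v 3.248 1.114 2.671
v 3.047 0.762 2.796
v 3.13 0.359 2.898
v 3.459 0.093 2.929
v 3.88 0.089 2.875
v -3.782 3.62 -3.851
v -2.929 3.126 -4.214
v -2.886 2.406 -3.132
v -3.738 2.9 -2.769
v -2.754 3.462 -3.997
v -2.711 2.742 -2.915
v -2.756 3.826 -3.755
v -2.713 3.106 -2.673
v -2.936 4.153 -3.529
v -2.893 3.433 -2.448
v -3.262 4.389 -3.359
v -3.219 3.669 -2.278
v -3.678 4.492 -3.274
v -3.635 3.772 -2.193
v -4.112 4.444 -3.289
v -4.068 3.723 -2.208
v -4.488 4.253 -3.401
v -4.445 3.533 -2.319
v -4.743 3.953 -3.59
v -4.699 3.233 -2.509
v -4.831 3.596 -3.825
v -4.788 2.875 -2.744
v -4.738 3.242 -4.064
v -4.695 2.522 -2.983
v -4.479 2.954 -4.266
v -4.436 2.234 -3.185
v -4.1 2.781 -4.396
v -4.057 2.061 -3.315
v -3.666 2.754 -4.432
v -3.623 2.033 -3.351
v -3.252 2.876 -4.368
v -3.208 2.155 -3.286
f 2 4 1
f 5 2 1
f 1 4 3
f 3 5 1
f 2 8 4
f 6 2 5
f 6 8 2
f 4 8 3
f 7 5 3
f 3 8 7
f 7 6 5
f 8 6 7
f 10 9 12
f 10 12 11
f 12 9 13
f 12 13 11
f 13 9 14
f 13 14 11
f 14 9 15
f 14 15 11
f 15 9 16
f 15 16 11
f 16 9 17
f 16 17 11
f 17 9 18
f 17 18 11
f 18 9 19
f 18 19 11
f 19 9 10
f 19 10 11
f 21 20 24
f 21 24 22
f 22 24 25
f 22 25 23
f 24 20 26
f 24 26 25
f 25 26 27
f 25 27 23
f 26 20 28
f 26 28 27
f 27 28 29
f 27 29 23
f 28 20 30
f 28 30 29
f 29 30 31
f 29 31 23
f 30 20 32
f 30 32 31
f 31 32 33
f 31 33 23
f 32 20 34
f 32 34 33
f 33 34 35
f 33 35 23
f 34 20 36
f 34 36 35
f 35 36 37
f 35 37 23
f 36 20 38
f 36 38 37
f 37 38 39
f 37 39 23
f 38 20 40
f 38 40 39
f 39 40 41
f 39 41 23
f 40 20 42
f 40 42 41
f 41 42 43
f 41 43 23
f 42 20 44
f 42 44 43
f 43 44 45
f 43 45 23
f 44 20 46
f 44 46 45
f 45 46 47
f 45 47 23
f 46 20 48
f 46 48 47
f 47 48 49
f 47 49 23
f 48 20 50
f 48 50 49
f 49 50 51
f 49 51 23
f 50 20 21
f 50 21 51
f 51 21 22
f 51 22 23



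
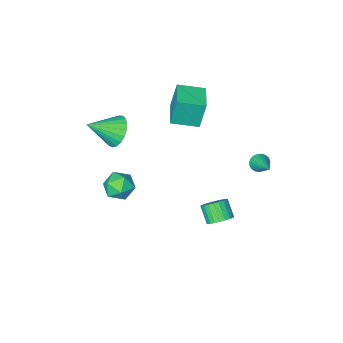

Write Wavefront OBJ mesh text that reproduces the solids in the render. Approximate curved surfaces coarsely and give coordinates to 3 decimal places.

v 1.831 -3.564 0.086
v 2.312 -3.827 -0.809
v 3.409 -4.036 1.074
v 2.415 -3.405 -0.771
v 2.417 -3.01 -0.586
v 2.318 -2.71 -0.284
v 2.134 -2.559 0.082
v 1.898 -2.581 0.449
v 1.651 -2.773 0.753
v 1.434 -3.102 0.942
v 1.286 -3.511 0.983
v 1.233 -3.929 0.869
v 1.283 -4.284 0.619
v 1.427 -4.514 0.278
v 1.642 -4.58 -0.097
v 1.889 -4.471 -0.44
v 2.126 -4.205 -0.691
v 2.677 -0.094 -1.542
v 3.297 -0.114 -2.284
v 3.263 -1.446 -1.016
v 3.883 -1.466 -1.758
v 3.985 -0.804 -1.06
v 3.623 0.032 -1.385
v 2.937 -1.592 -1.915
v 2.575 -0.756 -2.24
v 3.458 -1.039 -2.514
v 4.106 -0.553 -1.986
v 2.454 -1.007 -1.314
v 3.102 -0.521 -0.786
v -0.551 3.268 -3.206
v -0.223 3.73 -2.715
v -0.322 2.914 -1.882
v -0.649 2.452 -2.374
v -0.505 3.8 -2.68
v -0.604 2.984 -1.847
v -0.794 3.789 -2.725
v -0.893 2.973 -1.892
v -1.046 3.699 -2.843
v -1.145 2.883 -2.011
v -1.222 3.543 -3.017
v -1.321 2.727 -2.184
v -1.296 3.345 -3.219
v -1.395 2.529 -2.387
v -1.257 3.136 -3.42
v -1.356 2.32 -2.587
v -1.11 2.946 -3.588
v -1.209 2.13 -2.756
v -0.878 2.806 -3.698
v -0.977 1.99 -2.865
v -0.596 2.736 -3.733
v -0.695 1.92 -2.9
v -0.307 2.747 -3.688
v -0.406 1.931 -2.855
v -0.055 2.837 -3.569
v -0.154 2.021 -2.737
v 0.121 2.993 -3.396
v 0.022 2.177 -2.563
v 0.195 3.191 -3.193
v 0.096 2.375 -2.361
v 0.156 3.4 -2.993
v 0.057 2.584 -2.16
v 0.009 3.59 -2.824
v -0.09 2.774 -1.992
v -3.334 2.674 -0.07
v -2.768 2.574 -0.147
v -2.926 4.226 0.91
v -2.822 2.71 -0.34
v -2.964 2.839 -0.485
v -3.171 2.94 -0.559
v -3.405 2.995 -0.548
v -3.627 2.994 -0.455
v -3.799 2.938 -0.295
v -3.89 2.837 -0.096
v -3.885 2.707 0.108
v -3.785 2.572 0.28
v -3.607 2.454 0.392
v -3.382 2.375 0.424
v -3.148 2.347 0.371
v -2.947 2.375 0.242
v -2.812 2.456 0.058
v -2.266 -4.768 -0.558
v -2.612 -4.624 1.254
v -3.638 -3.933 -0.887
v -3.985 -3.788 0.925
v -1.355 -3.252 -0.505
v -1.702 -3.107 1.307
v -2.728 -2.416 -0.834
v -3.074 -2.272 0.978
f 2 1 4
f 2 4 3
f 4 1 5
f 4 5 3
f 5 1 6
f 5 6 3
f 6 1 7
f 6 7 3
f 7 1 8
f 7 8 3
f 8 1 9
f 8 9 3
f 9 1 10
f 9 10 3
f 10 1 11
f 10 11 3
f 11 1 12
f 11 12 3
f 12 1 13
f 12 13 3
f 13 1 14
f 13 14 3
f 14 1 15
f 14 15 3
f 15 1 16
f 15 16 3
f 16 1 17
f 16 17 3
f 17 1 2
f 17 2 3
f 18 29 23
f 18 23 19
f 18 19 25
f 18 25 28
f 18 28 29
f 19 23 27
f 23 29 22
f 29 28 20
f 28 25 24
f 25 19 26
f 21 27 22
f 21 22 20
f 21 20 24
f 21 24 26
f 21 26 27
f 22 27 23
f 20 22 29
f 24 20 28
f 26 24 25
f 27 26 19
f 31 30 34
f 31 34 32
f 32 34 35
f 32 35 33
f 34 30 36
f 34 36 35
f 35 36 37
f 35 37 33
f 36 30 38
f 36 38 37
f 37 38 39
f 37 39 33
f 38 30 40
f 38 40 39
f 39 40 41
f 39 41 33
f 40 30 42
f 40 42 41
f 41 42 43
f 41 43 33
f 42 30 44
f 42 44 43
f 43 44 45
f 43 45 33
f 44 30 46
f 44 46 45
f 45 46 47
f 45 47 33
f 46 30 48
f 46 48 47
f 47 48 49
f 47 49 33
f 48 30 50
f 48 50 49
f 49 50 51
f 49 51 33
f 50 30 52
f 50 52 51
f 51 52 53
f 51 53 33
f 52 30 54
f 52 54 53
f 53 54 55
f 53 55 33
f 54 30 56
f 54 56 55
f 55 56 57
f 55 57 33
f 56 30 58
f 56 58 57
f 57 58 59
f 57 59 33
f 58 30 60
f 58 60 59
f 59 60 61
f 59 61 33
f 60 30 62
f 60 62 61
f 61 62 63
f 61 63 33
f 62 30 31
f 62 31 63
f 63 31 32
f 63 32 33
f 65 64 67
f 65 67 66
f 67 64 68
f 67 68 66
f 68 64 69
f 68 69 66
f 69 64 70
f 69 70 66
f 70 64 71
f 70 71 66
f 71 64 72
f 71 72 66
f 72 64 73
f 72 73 66
f 73 64 74
f 73 74 66
f 74 64 75
f 74 75 66
f 75 64 76
f 75 76 66
f 76 64 77
f 76 77 66
f 77 64 78
f 77 78 66
f 78 64 79
f 78 79 66
f 79 64 80
f 79 80 66
f 80 64 65
f 80 65 66
f 82 84 81
f 85 82 81
f 81 84 83
f 83 85 81
f 82 88 84
f 86 82 85
f 86 88 82
f 84 88 83
f 87 85 83
f 83 88 87
f 87 86 85
f 88 86 87



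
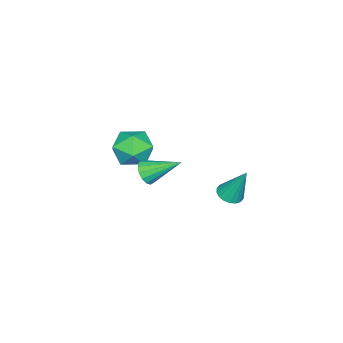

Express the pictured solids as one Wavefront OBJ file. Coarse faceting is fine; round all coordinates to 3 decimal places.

v 4.193 -0.684 1.959
v 4.917 -0.504 2.041
v 3.667 0.964 2.981
v 4.808 -0.334 1.71
v 4.534 -0.257 1.446
v 4.169 -0.295 1.319
v 3.811 -0.437 1.363
v 3.555 -0.646 1.568
v 3.47 -0.865 1.877
v 3.579 -1.035 2.208
v 3.852 -1.112 2.473
v 4.217 -1.074 2.6
v 4.576 -0.932 2.555
v 4.832 -0.723 2.351
v 3.439 3.521 1.537
v 4.097 3.274 1.638
v 3.481 4.399 3.423
v 4.148 3.556 1.505
v 4.058 3.832 1.379
v 3.845 4.045 1.284
v 3.552 4.155 1.239
v 3.237 4.14 1.254
v 2.962 4.001 1.324
v 2.781 3.768 1.437
v 2.731 3.486 1.57
v 2.821 3.21 1.696
v 3.033 2.996 1.791
v 3.326 2.887 1.835
v 3.641 2.902 1.821
v 3.917 3.041 1.751
v 1.285 -2.052 1.283
v 2.039 -1.581 2.148
v 2.341 -3.759 1.292
v 3.095 -3.288 2.157
v 1.919 -3.563 2.442
v 1.267 -2.508 2.437
v 3.113 -2.832 1.003
v 2.461 -1.777 0.998
v 3.169 -2.063 1.976
v 2.431 -2.515 2.865
v 1.949 -2.825 0.575
v 1.211 -3.277 1.464
f 2 1 4
f 2 4 3
f 4 1 5
f 4 5 3
f 5 1 6
f 5 6 3
f 6 1 7
f 6 7 3
f 7 1 8
f 7 8 3
f 8 1 9
f 8 9 3
f 9 1 10
f 9 10 3
f 10 1 11
f 10 11 3
f 11 1 12
f 11 12 3
f 12 1 13
f 12 13 3
f 13 1 14
f 13 14 3
f 14 1 2
f 14 2 3
f 16 15 18
f 16 18 17
f 18 15 19
f 18 19 17
f 19 15 20
f 19 20 17
f 20 15 21
f 20 21 17
f 21 15 22
f 21 22 17
f 22 15 23
f 22 23 17
f 23 15 24
f 23 24 17
f 24 15 25
f 24 25 17
f 25 15 26
f 25 26 17
f 26 15 27
f 26 27 17
f 27 15 28
f 27 28 17
f 28 15 29
f 28 29 17
f 29 15 30
f 29 30 17
f 30 15 16
f 30 16 17
f 31 42 36
f 31 36 32
f 31 32 38
f 31 38 41
f 31 41 42
f 32 36 40
f 36 42 35
f 42 41 33
f 41 38 37
f 38 32 39
f 34 40 35
f 34 35 33
f 34 33 37
f 34 37 39
f 34 39 40
f 35 40 36
f 33 35 42
f 37 33 41
f 39 37 38
f 40 39 32



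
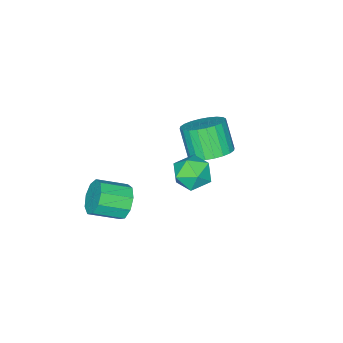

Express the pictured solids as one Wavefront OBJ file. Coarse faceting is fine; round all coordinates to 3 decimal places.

v 3.063 -0.944 -1.612
v 3.575 -0.788 -2.298
v 4.609 -1.62 -1.714
v 4.097 -1.776 -1.028
v 3.668 -0.378 -1.877
v 4.702 -1.21 -1.293
v 3.478 -0.232 -1.332
v 4.512 -1.064 -0.749
v 3.094 -0.42 -0.918
v 4.128 -1.252 -0.335
v 2.695 -0.852 -0.829
v 3.729 -1.685 -0.245
v 2.468 -1.328 -1.106
v 3.503 -2.16 -0.522
v 2.52 -1.624 -1.62
v 3.554 -2.456 -1.036
v 2.826 -1.601 -2.13
v 3.86 -2.434 -1.546
v 3.243 -1.272 -2.397
v 4.277 -2.104 -1.814
v -0.948 0.321 -0.397
v -0.122 0.712 0.033
v -0.447 -0.069 1.367
v -1.272 -0.461 0.937
v -0.393 0.983 0.126
v -0.718 0.202 1.46
v -0.748 1.153 0.139
v -1.073 0.372 1.473
v -1.134 1.196 0.07
v -1.459 0.415 1.405
v -1.491 1.106 -0.069
v -1.816 0.325 1.265
v -1.766 0.897 -0.259
v -2.09 0.115 1.075
v -1.916 0.599 -0.47
v -2.24 -0.182 0.865
v -1.919 0.259 -0.669
v -2.243 -0.522 0.665
v -1.773 -0.071 -0.827
v -2.098 -0.852 0.507
v -1.502 -0.342 -0.92
v -1.827 -1.123 0.414
v -1.147 -0.512 -0.933
v -1.472 -1.293 0.401
v -0.761 -0.555 -0.865
v -1.086 -1.336 0.47
v -0.404 -0.465 -0.725
v -0.729 -1.246 0.609
v -0.13 -0.255 -0.535
v -0.454 -1.037 0.799
v 0.02 0.042 -0.325
v -0.304 -0.739 1.01
v 0.023 0.382 -0.125
v -0.301 -0.399 1.209
v 2.168 2.997 1.911
v 2.981 2.64 1.691
v 1.779 1.72 2.549
v 2.592 1.363 2.329
v 2.537 2.022 2.961
v 2.778 2.812 2.567
v 1.982 1.548 1.673
v 2.223 2.338 1.279
v 2.866 1.745 1.545
v 3.209 2.037 2.341
v 1.551 2.323 1.899
v 1.894 2.615 2.695
f 2 1 5
f 2 5 3
f 3 5 6
f 3 6 4
f 5 1 7
f 5 7 6
f 6 7 8
f 6 8 4
f 7 1 9
f 7 9 8
f 8 9 10
f 8 10 4
f 9 1 11
f 9 11 10
f 10 11 12
f 10 12 4
f 11 1 13
f 11 13 12
f 12 13 14
f 12 14 4
f 13 1 15
f 13 15 14
f 14 15 16
f 14 16 4
f 15 1 17
f 15 17 16
f 16 17 18
f 16 18 4
f 17 1 19
f 17 19 18
f 18 19 20
f 18 20 4
f 19 1 2
f 19 2 20
f 20 2 3
f 20 3 4
f 22 21 25
f 22 25 23
f 23 25 26
f 23 26 24
f 25 21 27
f 25 27 26
f 26 27 28
f 26 28 24
f 27 21 29
f 27 29 28
f 28 29 30
f 28 30 24
f 29 21 31
f 29 31 30
f 30 31 32
f 30 32 24
f 31 21 33
f 31 33 32
f 32 33 34
f 32 34 24
f 33 21 35
f 33 35 34
f 34 35 36
f 34 36 24
f 35 21 37
f 35 37 36
f 36 37 38
f 36 38 24
f 37 21 39
f 37 39 38
f 38 39 40
f 38 40 24
f 39 21 41
f 39 41 40
f 40 41 42
f 40 42 24
f 41 21 43
f 41 43 42
f 42 43 44
f 42 44 24
f 43 21 45
f 43 45 44
f 44 45 46
f 44 46 24
f 45 21 47
f 45 47 46
f 46 47 48
f 46 48 24
f 47 21 49
f 47 49 48
f 48 49 50
f 48 50 24
f 49 21 51
f 49 51 50
f 50 51 52
f 50 52 24
f 51 21 53
f 51 53 52
f 52 53 54
f 52 54 24
f 53 21 22
f 53 22 54
f 54 22 23
f 54 23 24
f 55 66 60
f 55 60 56
f 55 56 62
f 55 62 65
f 55 65 66
f 56 60 64
f 60 66 59
f 66 65 57
f 65 62 61
f 62 56 63
f 58 64 59
f 58 59 57
f 58 57 61
f 58 61 63
f 58 63 64
f 59 64 60
f 57 59 66
f 61 57 65
f 63 61 62
f 64 63 56



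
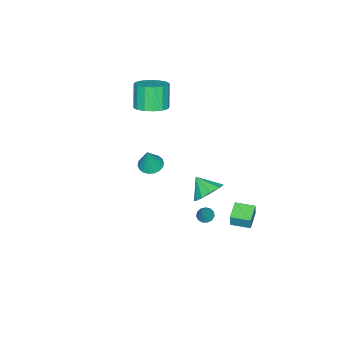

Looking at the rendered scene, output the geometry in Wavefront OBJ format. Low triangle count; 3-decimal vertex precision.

v -1.947 -3.741 2.994
v -1.282 -4.525 3.064
v -1.888 -4.902 4.596
v -2.553 -4.119 4.526
v -1.024 -4.106 3.269
v -1.63 -4.483 4.801
v -1.013 -3.589 3.401
v -1.619 -3.967 4.933
v -1.253 -3.113 3.423
v -1.858 -3.491 4.955
v -1.678 -2.806 3.331
v -2.284 -3.183 4.863
v -2.176 -2.749 3.148
v -2.782 -3.126 4.68
v -2.612 -2.958 2.924
v -3.218 -3.335 4.456
v -2.87 -3.377 2.719
v -3.476 -3.754 4.251
v -2.881 -3.893 2.587
v -3.487 -4.271 4.119
v -2.642 -4.369 2.565
v -3.247 -4.747 4.097
v -2.216 -4.677 2.657
v -2.822 -5.054 4.189
v -1.718 -4.734 2.84
v -2.324 -5.111 4.372
v 1.927 2.581 1.269
v 2.532 2.02 0.74
v 1.773 1.639 2.091
v 2.864 2.321 1.147
v 2.839 2.721 1.601
v 2.465 3.068 1.928
v 1.886 3.229 2.004
v 1.323 3.142 1.799
v 0.99 2.842 1.391
v 1.016 2.442 0.937
v 1.389 2.095 0.61
v 1.968 1.934 0.534
v 0.341 -2.277 0.221
v 0.996 -2.01 -0.027
v 0.859 -2.163 1.719
v 0.815 -1.733 0.015
v 0.539 -1.564 0.098
v 0.224 -1.536 0.205
v -0.068 -1.654 0.315
v -0.279 -1.896 0.406
v -0.367 -2.213 0.461
v -0.315 -2.543 0.468
v -0.134 -2.82 0.426
v 0.142 -2.989 0.343
v 0.457 -3.017 0.236
v 0.749 -2.899 0.126
v 0.96 -2.657 0.035
v 1.048 -2.34 -0.02
v 2.361 2.647 -0.33
v 2.66 2.977 -0.577
v 3.099 2.833 0.81
v 2.446 3.132 -0.464
v 2.205 3.132 -0.308
v 2.013 2.978 -0.159
v 1.932 2.719 -0.064
v 1.987 2.438 -0.053
v 2.161 2.222 -0.131
v 2.398 2.142 -0.271
v 2.624 2.222 -0.43
v 2.766 2.437 -0.557
v 2.78 2.718 -0.612
v -2.463 1.672 -4.195
v -2.27 1.758 -3.31
v -2.838 2.812 -4.224
v -2.645 2.898 -3.339
v -1.315 2.042 -4.481
v -1.122 2.128 -3.596
v -1.69 3.182 -4.51
v -1.497 3.268 -3.625
f 2 1 5
f 2 5 3
f 3 5 6
f 3 6 4
f 5 1 7
f 5 7 6
f 6 7 8
f 6 8 4
f 7 1 9
f 7 9 8
f 8 9 10
f 8 10 4
f 9 1 11
f 9 11 10
f 10 11 12
f 10 12 4
f 11 1 13
f 11 13 12
f 12 13 14
f 12 14 4
f 13 1 15
f 13 15 14
f 14 15 16
f 14 16 4
f 15 1 17
f 15 17 16
f 16 17 18
f 16 18 4
f 17 1 19
f 17 19 18
f 18 19 20
f 18 20 4
f 19 1 21
f 19 21 20
f 20 21 22
f 20 22 4
f 21 1 23
f 21 23 22
f 22 23 24
f 22 24 4
f 23 1 25
f 23 25 24
f 24 25 26
f 24 26 4
f 25 1 2
f 25 2 26
f 26 2 3
f 26 3 4
f 28 27 30
f 28 30 29
f 30 27 31
f 30 31 29
f 31 27 32
f 31 32 29
f 32 27 33
f 32 33 29
f 33 27 34
f 33 34 29
f 34 27 35
f 34 35 29
f 35 27 36
f 35 36 29
f 36 27 37
f 36 37 29
f 37 27 38
f 37 38 29
f 38 27 28
f 38 28 29
f 40 39 42
f 40 42 41
f 42 39 43
f 42 43 41
f 43 39 44
f 43 44 41
f 44 39 45
f 44 45 41
f 45 39 46
f 45 46 41
f 46 39 47
f 46 47 41
f 47 39 48
f 47 48 41
f 48 39 49
f 48 49 41
f 49 39 50
f 49 50 41
f 50 39 51
f 50 51 41
f 51 39 52
f 51 52 41
f 52 39 53
f 52 53 41
f 53 39 54
f 53 54 41
f 54 39 40
f 54 40 41
f 56 55 58
f 56 58 57
f 58 55 59
f 58 59 57
f 59 55 60
f 59 60 57
f 60 55 61
f 60 61 57
f 61 55 62
f 61 62 57
f 62 55 63
f 62 63 57
f 63 55 64
f 63 64 57
f 64 55 65
f 64 65 57
f 65 55 66
f 65 66 57
f 66 55 67
f 66 67 57
f 67 55 56
f 67 56 57
f 69 71 68
f 72 69 68
f 68 71 70
f 70 72 68
f 69 75 71
f 73 69 72
f 73 75 69
f 71 75 70
f 74 72 70
f 70 75 74
f 74 73 72
f 75 73 74



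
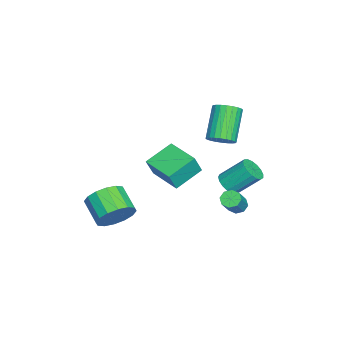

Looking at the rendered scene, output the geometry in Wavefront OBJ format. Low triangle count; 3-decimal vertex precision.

v 3.107 -1.559 -2.878
v 3.593 -1.334 -1.952
v 2.58 -2.177 -1.216
v 2.093 -2.401 -2.142
v 3.215 -0.935 -2.016
v 2.202 -1.778 -1.279
v 2.807 -0.702 -2.311
v 1.794 -1.545 -1.574
v 2.48 -0.7 -2.757
v 1.467 -1.543 -2.02
v 2.321 -0.927 -3.237
v 1.307 -1.77 -2.5
v 2.372 -1.323 -3.62
v 1.359 -2.166 -2.883
v 2.62 -1.783 -3.804
v 1.607 -2.626 -3.068
v 2.998 -2.182 -3.741
v 1.985 -3.025 -3.004
v 3.406 -2.415 -3.446
v 2.393 -3.258 -2.709
v 3.733 -2.417 -3
v 2.72 -3.26 -2.263
v 3.893 -2.19 -2.52
v 2.879 -3.033 -1.783
v 3.841 -1.794 -2.137
v 2.828 -2.637 -1.4
v 1.376 4.074 -2.371
v 1.63 3.693 -2.657
v 2.618 3.525 -1.555
v 2.364 3.906 -1.269
v 1.777 4.071 -2.732
v 2.766 3.904 -1.63
v 1.69 4.451 -2.595
v 2.678 4.284 -1.493
v 1.418 4.61 -2.327
v 2.407 4.443 -1.226
v 1.122 4.455 -2.085
v 2.11 4.287 -0.983
v 0.974 4.076 -2.01
v 1.963 3.909 -0.908
v 1.062 3.696 -2.147
v 2.05 3.529 -1.045
v 1.333 3.537 -2.414
v 2.322 3.37 -1.313
v -0.79 3.237 -2.457
v -0.143 3.527 -2.667
v -0.302 4.733 -1.493
v -0.95 4.443 -1.283
v -0.38 3.694 -2.87
v -0.539 4.899 -1.697
v -0.712 3.756 -2.979
v -0.871 4.961 -1.805
v -1.061 3.699 -2.968
v -1.22 4.905 -1.794
v -1.349 3.536 -2.84
v -1.508 4.742 -1.666
v -1.508 3.305 -2.624
v -1.667 4.511 -1.45
v -1.503 3.058 -2.37
v -1.662 4.264 -1.196
v -1.335 2.853 -2.136
v -1.494 4.058 -0.962
v -1.042 2.735 -1.975
v -1.201 3.941 -0.801
v -0.692 2.732 -1.925
v -0.851 3.938 -0.751
v -0.364 2.845 -1.996
v -0.523 4.051 -0.823
v -0.134 3.048 -2.173
v -0.293 4.254 -1
v -0.054 3.294 -2.415
v -0.213 4.5 -1.242
v -1.14 2.765 0.471
v -0.578 2.82 0.994
v -1.998 2.869 2.513
v -2.56 2.815 1.989
v -0.631 3.11 0.935
v -2.052 3.159 2.454
v -0.762 3.347 0.805
v -2.182 3.396 2.324
v -0.95 3.496 0.624
v -2.371 3.545 2.143
v -1.167 3.533 0.42
v -2.588 3.583 1.939
v -1.38 3.454 0.223
v -2.801 3.503 1.742
v -1.556 3.269 0.065
v -2.977 3.319 1.583
v -1.669 3.009 -0.033
v -3.09 3.058 1.486
v -1.702 2.711 -0.053
v -3.122 2.76 1.466
v -1.648 2.421 0.006
v -3.069 2.47 1.525
v -1.518 2.184 0.136
v -2.938 2.233 1.655
v -1.329 2.035 0.317
v -2.75 2.084 1.836
v -1.112 1.997 0.521
v -2.533 2.047 2.04
v -0.899 2.077 0.718
v -2.32 2.126 2.237
v -0.723 2.261 0.877
v -2.144 2.311 2.395
v -0.61 2.522 0.974
v -2.031 2.571 2.493
v 2.591 0.179 0.184
v 3.011 -0.09 1.253
v 1.472 1.176 0.875
v 1.892 0.906 1.944
v 3.748 1.554 0.076
v 4.168 1.284 1.145
v 2.629 2.55 0.767
v 3.049 2.281 1.836
f 2 1 5
f 2 5 3
f 3 5 6
f 3 6 4
f 5 1 7
f 5 7 6
f 6 7 8
f 6 8 4
f 7 1 9
f 7 9 8
f 8 9 10
f 8 10 4
f 9 1 11
f 9 11 10
f 10 11 12
f 10 12 4
f 11 1 13
f 11 13 12
f 12 13 14
f 12 14 4
f 13 1 15
f 13 15 14
f 14 15 16
f 14 16 4
f 15 1 17
f 15 17 16
f 16 17 18
f 16 18 4
f 17 1 19
f 17 19 18
f 18 19 20
f 18 20 4
f 19 1 21
f 19 21 20
f 20 21 22
f 20 22 4
f 21 1 23
f 21 23 22
f 22 23 24
f 22 24 4
f 23 1 25
f 23 25 24
f 24 25 26
f 24 26 4
f 25 1 2
f 25 2 26
f 26 2 3
f 26 3 4
f 28 27 31
f 28 31 29
f 29 31 32
f 29 32 30
f 31 27 33
f 31 33 32
f 32 33 34
f 32 34 30
f 33 27 35
f 33 35 34
f 34 35 36
f 34 36 30
f 35 27 37
f 35 37 36
f 36 37 38
f 36 38 30
f 37 27 39
f 37 39 38
f 38 39 40
f 38 40 30
f 39 27 41
f 39 41 40
f 40 41 42
f 40 42 30
f 41 27 43
f 41 43 42
f 42 43 44
f 42 44 30
f 43 27 28
f 43 28 44
f 44 28 29
f 44 29 30
f 46 45 49
f 46 49 47
f 47 49 50
f 47 50 48
f 49 45 51
f 49 51 50
f 50 51 52
f 50 52 48
f 51 45 53
f 51 53 52
f 52 53 54
f 52 54 48
f 53 45 55
f 53 55 54
f 54 55 56
f 54 56 48
f 55 45 57
f 55 57 56
f 56 57 58
f 56 58 48
f 57 45 59
f 57 59 58
f 58 59 60
f 58 60 48
f 59 45 61
f 59 61 60
f 60 61 62
f 60 62 48
f 61 45 63
f 61 63 62
f 62 63 64
f 62 64 48
f 63 45 65
f 63 65 64
f 64 65 66
f 64 66 48
f 65 45 67
f 65 67 66
f 66 67 68
f 66 68 48
f 67 45 69
f 67 69 68
f 68 69 70
f 68 70 48
f 69 45 71
f 69 71 70
f 70 71 72
f 70 72 48
f 71 45 46
f 71 46 72
f 72 46 47
f 72 47 48
f 74 73 77
f 74 77 75
f 75 77 78
f 75 78 76
f 77 73 79
f 77 79 78
f 78 79 80
f 78 80 76
f 79 73 81
f 79 81 80
f 80 81 82
f 80 82 76
f 81 73 83
f 81 83 82
f 82 83 84
f 82 84 76
f 83 73 85
f 83 85 84
f 84 85 86
f 84 86 76
f 85 73 87
f 85 87 86
f 86 87 88
f 86 88 76
f 87 73 89
f 87 89 88
f 88 89 90
f 88 90 76
f 89 73 91
f 89 91 90
f 90 91 92
f 90 92 76
f 91 73 93
f 91 93 92
f 92 93 94
f 92 94 76
f 93 73 95
f 93 95 94
f 94 95 96
f 94 96 76
f 95 73 97
f 95 97 96
f 96 97 98
f 96 98 76
f 97 73 99
f 97 99 98
f 98 99 100
f 98 100 76
f 99 73 101
f 99 101 100
f 100 101 102
f 100 102 76
f 101 73 103
f 101 103 102
f 102 103 104
f 102 104 76
f 103 73 105
f 103 105 104
f 104 105 106
f 104 106 76
f 105 73 74
f 105 74 106
f 106 74 75
f 106 75 76
f 108 110 107
f 111 108 107
f 107 110 109
f 109 111 107
f 108 114 110
f 112 108 111
f 112 114 108
f 110 114 109
f 113 111 109
f 109 114 113
f 113 112 111
f 114 112 113

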